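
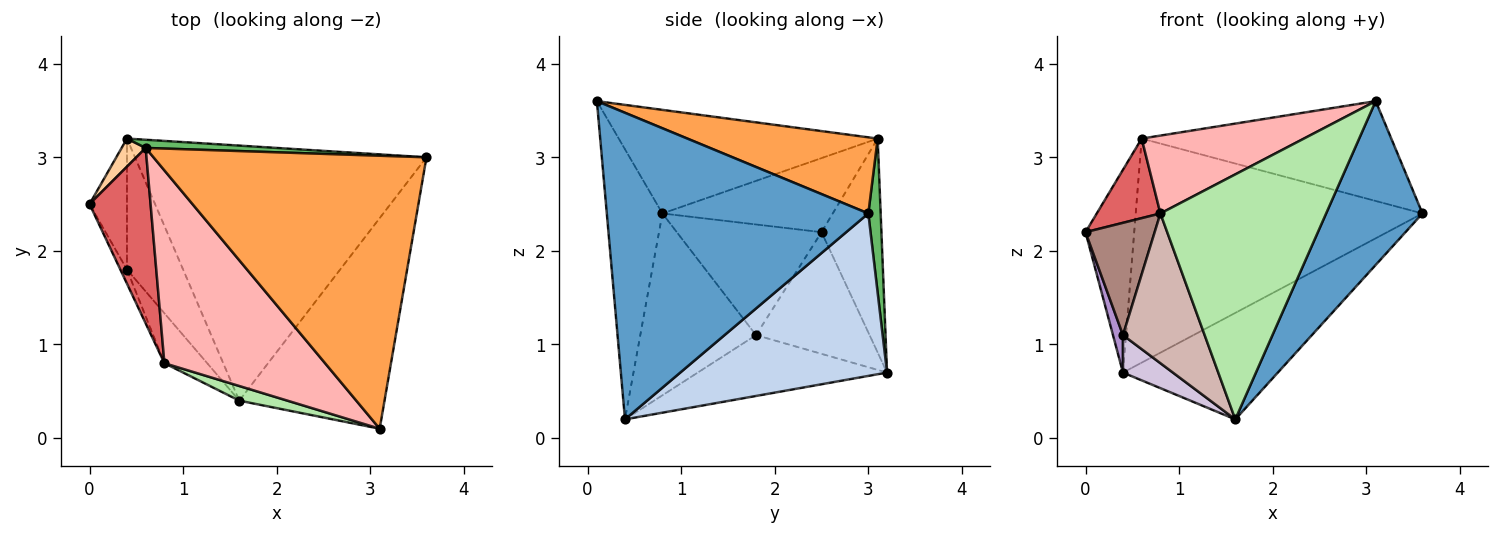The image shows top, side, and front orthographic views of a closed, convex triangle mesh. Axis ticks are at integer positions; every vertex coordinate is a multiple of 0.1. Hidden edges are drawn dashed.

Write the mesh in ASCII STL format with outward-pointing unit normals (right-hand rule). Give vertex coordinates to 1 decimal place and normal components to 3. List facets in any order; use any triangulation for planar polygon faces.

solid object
 facet normal 0.857 -0.316 -0.406
  outer loop
   vertex 1.6 0.4 0.2
   vertex 3.6 3.0 2.4
   vertex 3.1 0.1 3.6
  endloop
 endfacet
 facet normal 0.457 0.343 -0.821
  outer loop
   vertex 0.4 3.2 0.7
   vertex 3.6 3.0 2.4
   vertex 1.6 0.4 0.2
  endloop
 endfacet
 facet normal 0.253 0.332 0.909
  outer loop
   vertex 0.6 3.1 3.2
   vertex 3.1 0.1 3.6
   vertex 3.6 3.0 2.4
  endloop
 endfacet
 facet normal -0.773 0.628 0.087
  outer loop
   vertex 0.6 3.1 3.2
   vertex 0.4 3.2 0.7
   vertex 0.0 2.5 2.2
  endloop
 endfacet
 facet normal 0.043 0.998 0.036
  outer loop
   vertex 0.6 3.1 3.2
   vertex 3.6 3.0 2.4
   vertex 0.4 3.2 0.7
  endloop
 endfacet
 facet normal -0.318 -0.947 0.057
  outer loop
   vertex 0.8 0.8 2.4
   vertex 1.6 0.4 0.2
   vertex 3.1 0.1 3.6
  endloop
 endfacet
 facet normal -0.741 -0.277 0.611
  outer loop
   vertex 0.8 0.8 2.4
   vertex 0.6 3.1 3.2
   vertex 0.0 2.5 2.2
  endloop
 endfacet
 facet normal -0.513 -0.321 0.796
  outer loop
   vertex 0.8 0.8 2.4
   vertex 3.1 0.1 3.6
   vertex 0.6 3.1 3.2
  endloop
 endfacet
 facet normal -0.952 -0.084 -0.293
  outer loop
   vertex 0.4 1.8 1.1
   vertex 0.0 2.5 2.2
   vertex 0.4 3.2 0.7
  endloop
 endfacet
 facet normal -0.721 -0.190 -0.666
  outer loop
   vertex 0.4 1.8 1.1
   vertex 0.4 3.2 0.7
   vertex 1.6 0.4 0.2
  endloop
 endfacet
 facet normal -0.901 -0.430 -0.054
  outer loop
   vertex 0.4 1.8 1.1
   vertex 0.8 0.8 2.4
   vertex 0.0 2.5 2.2
  endloop
 endfacet
 facet normal -0.802 -0.566 -0.189
  outer loop
   vertex 0.4 1.8 1.1
   vertex 1.6 0.4 0.2
   vertex 0.8 0.8 2.4
  endloop
 endfacet
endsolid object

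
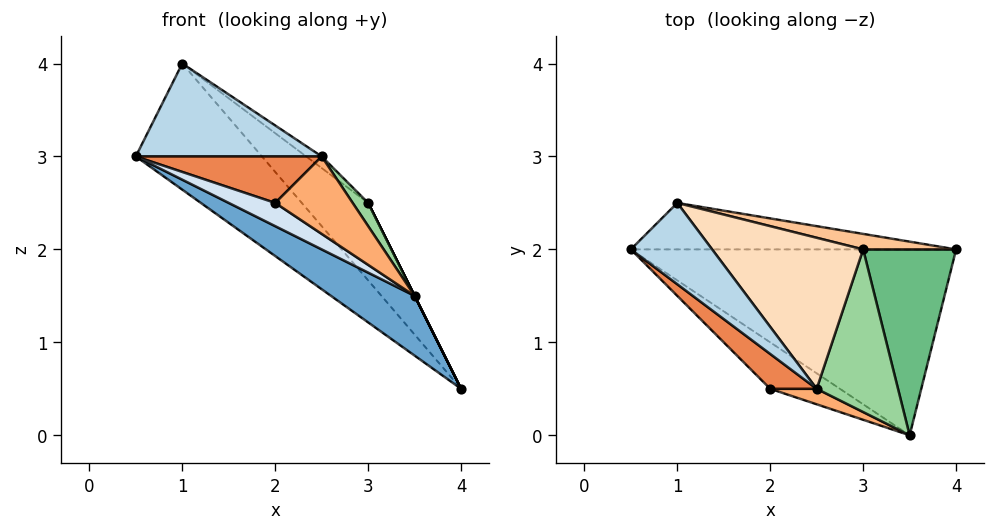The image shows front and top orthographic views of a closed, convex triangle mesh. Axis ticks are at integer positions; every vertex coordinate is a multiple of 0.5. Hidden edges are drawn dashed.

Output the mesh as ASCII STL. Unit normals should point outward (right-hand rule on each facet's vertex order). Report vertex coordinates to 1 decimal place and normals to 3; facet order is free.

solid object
 facet normal -0.562 -0.253 -0.787
  outer loop
   vertex 3.5 0.0 1.5
   vertex 0.5 2.0 3.0
   vertex 4.0 2.0 0.5
  endloop
 endfacet
 facet normal -0.240 0.911 -0.336
  outer loop
   vertex 1.0 2.5 4.0
   vertex 4.0 2.0 0.5
   vertex 0.5 2.0 3.0
  endloop
 endfacet
 facet normal -0.492 -0.655 0.573
  outer loop
   vertex 2.5 0.5 3.0
   vertex 1.0 2.5 4.0
   vertex 0.5 2.0 3.0
  endloop
 endfacet
 facet normal -0.598 -0.359 -0.717
  outer loop
   vertex 2.0 0.5 2.5
   vertex 0.5 2.0 3.0
   vertex 3.5 0.0 1.5
  endloop
 endfacet
 facet normal -0.514 -0.686 0.514
  outer loop
   vertex 2.0 0.5 2.5
   vertex 2.5 0.5 3.0
   vertex 0.5 2.0 3.0
  endloop
 endfacet
 facet normal -0.192 -0.962 0.192
  outer loop
   vertex 2.0 0.5 2.5
   vertex 3.5 0.0 1.5
   vertex 2.5 0.5 3.0
  endloop
 endfacet
 facet normal 0.365 0.913 0.183
  outer loop
   vertex 3.0 2.0 2.5
   vertex 4.0 2.0 0.5
   vertex 1.0 2.5 4.0
  endloop
 endfacet
 facet normal 0.609 0.061 0.791
  outer loop
   vertex 3.0 2.0 2.5
   vertex 1.0 2.5 4.0
   vertex 2.5 0.5 3.0
  endloop
 endfacet
 facet normal 0.894 0.000 0.447
  outer loop
   vertex 3.0 2.0 2.5
   vertex 3.5 0.0 1.5
   vertex 4.0 2.0 0.5
  endloop
 endfacet
 facet normal 0.816 -0.082 0.572
  outer loop
   vertex 3.0 2.0 2.5
   vertex 2.5 0.5 3.0
   vertex 3.5 0.0 1.5
  endloop
 endfacet
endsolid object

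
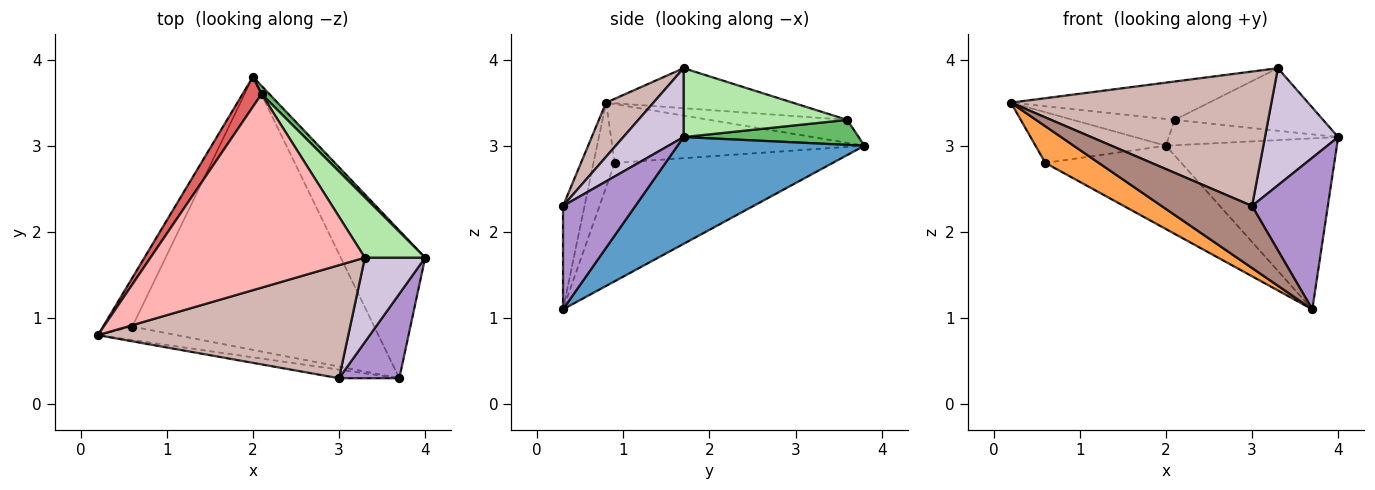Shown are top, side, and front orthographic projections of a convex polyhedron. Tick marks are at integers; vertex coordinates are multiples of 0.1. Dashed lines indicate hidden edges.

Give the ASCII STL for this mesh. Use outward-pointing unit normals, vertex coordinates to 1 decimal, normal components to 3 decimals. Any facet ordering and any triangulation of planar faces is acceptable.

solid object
 facet normal 0.637 0.583 -0.504
  outer loop
   vertex 3.7 0.3 1.1
   vertex 2.0 3.8 3.0
   vertex 4.0 1.7 3.1
  endloop
 endfacet
 facet normal -0.812 0.420 -0.404
  outer loop
   vertex 0.6 0.9 2.8
   vertex 0.2 0.8 3.5
   vertex 2.0 3.8 3.0
  endloop
 endfacet
 facet normal -0.348 -0.879 -0.325
  outer loop
   vertex 0.6 0.9 2.8
   vertex 3.7 0.3 1.1
   vertex 0.2 0.8 3.5
  endloop
 endfacet
 facet normal -0.424 0.264 -0.866
  outer loop
   vertex 0.6 0.9 2.8
   vertex 2.0 3.8 3.0
   vertex 3.7 0.3 1.1
  endloop
 endfacet
 facet normal 0.701 0.678 0.218
  outer loop
   vertex 2.1 3.6 3.3
   vertex 4.0 1.7 3.1
   vertex 2.0 3.8 3.0
  endloop
 endfacet
 facet normal 0.621 0.564 0.544
  outer loop
   vertex 2.1 3.6 3.3
   vertex 3.3 1.7 3.9
   vertex 4.0 1.7 3.1
  endloop
 endfacet
 facet normal -0.670 0.494 0.553
  outer loop
   vertex 2.1 3.6 3.3
   vertex 2.0 3.8 3.0
   vertex 0.2 0.8 3.5
  endloop
 endfacet
 facet normal -0.180 0.191 0.965
  outer loop
   vertex 2.1 3.6 3.3
   vertex 0.2 0.8 3.5
   vertex 3.3 1.7 3.9
  endloop
 endfacet
 facet normal 0.640 -0.671 0.374
  outer loop
   vertex 3.0 0.3 2.3
   vertex 3.7 0.3 1.1
   vertex 4.0 1.7 3.1
  endloop
 endfacet
 facet normal 0.556 -0.675 0.486
  outer loop
   vertex 3.0 0.3 2.3
   vertex 4.0 1.7 3.1
   vertex 3.3 1.7 3.9
  endloop
 endfacet
 facet normal -0.230 -0.964 -0.134
  outer loop
   vertex 3.0 0.3 2.3
   vertex 0.2 0.8 3.5
   vertex 3.7 0.3 1.1
  endloop
 endfacet
 facet normal 0.138 -0.758 0.637
  outer loop
   vertex 3.0 0.3 2.3
   vertex 3.3 1.7 3.9
   vertex 0.2 0.8 3.5
  endloop
 endfacet
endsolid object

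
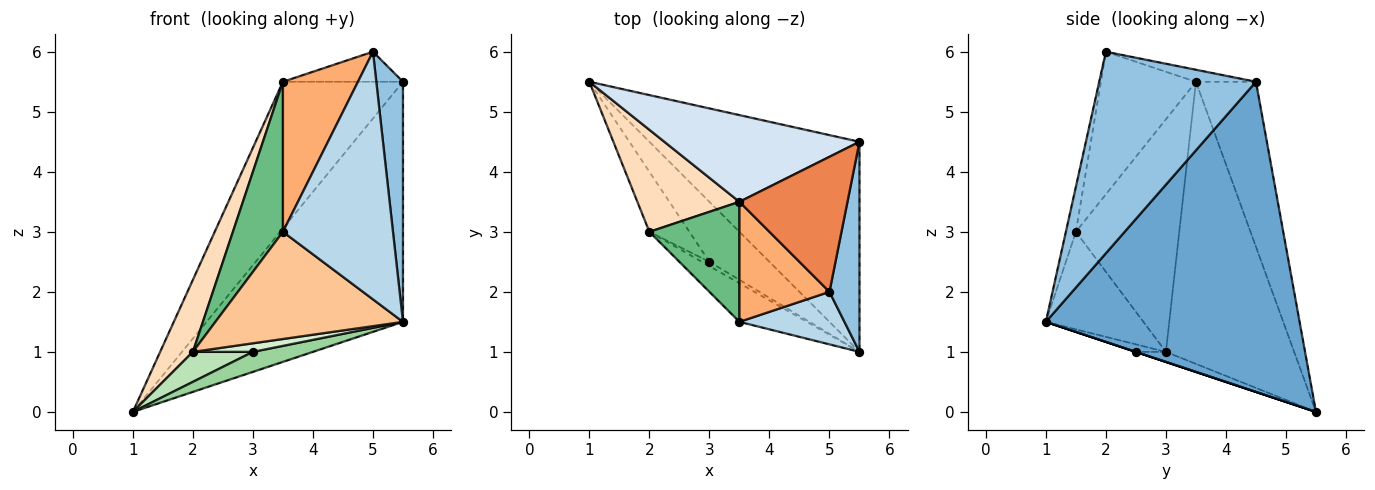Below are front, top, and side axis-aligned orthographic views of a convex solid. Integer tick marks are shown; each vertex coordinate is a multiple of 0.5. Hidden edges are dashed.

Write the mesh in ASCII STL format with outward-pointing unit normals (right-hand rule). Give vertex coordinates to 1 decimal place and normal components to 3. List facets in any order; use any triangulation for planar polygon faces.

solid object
 facet normal 0.697 0.540 -0.472
  outer loop
   vertex 5.5 1.0 1.5
   vertex 1.0 5.5 0.0
   vertex 5.5 4.5 5.5
  endloop
 endfacet
 facet normal 0.975 -0.166 0.145
  outer loop
   vertex 5.0 2.0 6.0
   vertex 5.5 1.0 1.5
   vertex 5.5 4.5 5.5
  endloop
 endfacet
 facet normal -0.089 -0.974 0.207
  outer loop
   vertex 3.5 1.5 3.0
   vertex 5.5 1.0 1.5
   vertex 5.0 2.0 6.0
  endloop
 endfacet
 facet normal -0.395 0.791 0.467
  outer loop
   vertex 3.5 3.5 5.5
   vertex 5.5 4.5 5.5
   vertex 1.0 5.5 0.0
  endloop
 endfacet
 facet normal -0.108 0.216 0.970
  outer loop
   vertex 3.5 3.5 5.5
   vertex 5.0 2.0 6.0
   vertex 5.5 4.5 5.5
  endloop
 endfacet
 facet normal -0.703 -0.555 0.444
  outer loop
   vertex 3.5 3.5 5.5
   vertex 3.5 1.5 3.0
   vertex 5.0 2.0 6.0
  endloop
 endfacet
 facet normal -0.439 -0.845 -0.304
  outer loop
   vertex 2.0 3.0 1.0
   vertex 5.5 1.0 1.5
   vertex 3.5 1.5 3.0
  endloop
 endfacet
 facet normal -0.914 -0.233 0.331
  outer loop
   vertex 2.0 3.0 1.0
   vertex 3.5 3.5 5.5
   vertex 1.0 5.5 0.0
  endloop
 endfacet
 facet normal -0.850 -0.411 0.329
  outer loop
   vertex 2.0 3.0 1.0
   vertex 3.5 1.5 3.0
   vertex 3.5 3.5 5.5
  endloop
 endfacet
 facet normal 0.000 -0.316 -0.949
  outer loop
   vertex 3.0 2.5 1.0
   vertex 1.0 5.5 0.0
   vertex 5.5 1.0 1.5
  endloop
 endfacet
 facet normal -0.218 -0.436 -0.873
  outer loop
   vertex 3.0 2.5 1.0
   vertex 2.0 3.0 1.0
   vertex 1.0 5.5 0.0
  endloop
 endfacet
 facet normal -0.408 -0.816 -0.408
  outer loop
   vertex 3.0 2.5 1.0
   vertex 5.5 1.0 1.5
   vertex 2.0 3.0 1.0
  endloop
 endfacet
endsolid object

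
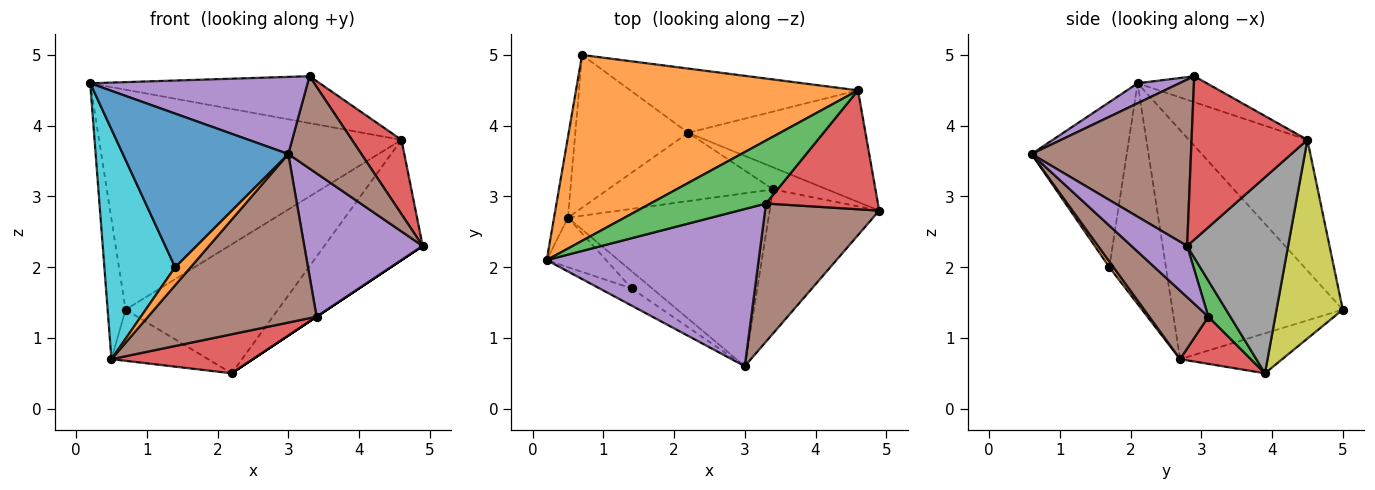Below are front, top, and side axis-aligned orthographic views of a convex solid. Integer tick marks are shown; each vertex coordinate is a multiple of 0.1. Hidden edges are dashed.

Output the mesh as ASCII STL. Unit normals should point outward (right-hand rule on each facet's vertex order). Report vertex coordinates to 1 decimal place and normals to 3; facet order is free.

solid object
 facet normal -0.993 0.105 -0.060
  outer loop
   vertex 0.5 2.7 0.7
   vertex 0.2 2.1 4.6
   vertex 0.7 5.0 1.4
  endloop
 endfacet
 facet normal -0.287 0.732 0.618
  outer loop
   vertex 4.6 4.5 3.8
   vertex 0.7 5.0 1.4
   vertex 0.2 2.1 4.6
  endloop
 endfacet
 facet normal -0.177 0.588 0.789
  outer loop
   vertex 4.6 4.5 3.8
   vertex 0.2 2.1 4.6
   vertex 3.3 2.9 4.7
  endloop
 endfacet
 facet normal 0.778 -0.333 0.533
  outer loop
   vertex 4.6 4.5 3.8
   vertex 3.3 2.9 4.7
   vertex 4.9 2.8 2.3
  endloop
 endfacet
 facet normal 0.084 -0.439 0.895
  outer loop
   vertex 3.0 0.6 3.6
   vertex 3.3 2.9 4.7
   vertex 0.2 2.1 4.6
  endloop
 endfacet
 facet normal 0.771 -0.354 0.529
  outer loop
   vertex 3.0 0.6 3.6
   vertex 4.9 2.8 2.3
   vertex 3.3 2.9 4.7
  endloop
 endfacet
 facet normal -0.318 0.301 -0.899
  outer loop
   vertex 2.2 3.9 0.5
   vertex 0.5 2.7 0.7
   vertex 0.7 5.0 1.4
  endloop
 endfacet
 facet normal 0.601 0.586 -0.544
  outer loop
   vertex 2.2 3.9 0.5
   vertex 4.6 4.5 3.8
   vertex 4.9 2.8 2.3
  endloop
 endfacet
 facet normal 0.363 0.834 -0.415
  outer loop
   vertex 2.2 3.9 0.5
   vertex 0.7 5.0 1.4
   vertex 4.6 4.5 3.8
  endloop
 endfacet
 facet normal -0.616 -0.770 -0.166
  outer loop
   vertex 1.4 1.7 2.0
   vertex 0.2 2.1 4.6
   vertex 0.5 2.7 0.7
  endloop
 endfacet
 facet normal -0.497 -0.863 -0.096
  outer loop
   vertex 1.4 1.7 2.0
   vertex 3.0 0.6 3.6
   vertex 0.2 2.1 4.6
  endloop
 endfacet
 facet normal 0.189 -0.711 -0.678
  outer loop
   vertex 1.4 1.7 2.0
   vertex 0.5 2.7 0.7
   vertex 3.0 0.6 3.6
  endloop
 endfacet
 facet normal 0.555 0.000 -0.832
  outer loop
   vertex 3.4 3.1 1.3
   vertex 2.2 3.9 0.5
   vertex 4.9 2.8 2.3
  endloop
 endfacet
 facet normal 0.241 -0.482 -0.843
  outer loop
   vertex 3.4 3.1 1.3
   vertex 0.5 2.7 0.7
   vertex 2.2 3.9 0.5
  endloop
 endfacet
 facet normal 0.315 -0.669 -0.673
  outer loop
   vertex 3.4 3.1 1.3
   vertex 4.9 2.8 2.3
   vertex 3.0 0.6 3.6
  endloop
 endfacet
 facet normal 0.237 -0.678 -0.696
  outer loop
   vertex 3.4 3.1 1.3
   vertex 3.0 0.6 3.6
   vertex 0.5 2.7 0.7
  endloop
 endfacet
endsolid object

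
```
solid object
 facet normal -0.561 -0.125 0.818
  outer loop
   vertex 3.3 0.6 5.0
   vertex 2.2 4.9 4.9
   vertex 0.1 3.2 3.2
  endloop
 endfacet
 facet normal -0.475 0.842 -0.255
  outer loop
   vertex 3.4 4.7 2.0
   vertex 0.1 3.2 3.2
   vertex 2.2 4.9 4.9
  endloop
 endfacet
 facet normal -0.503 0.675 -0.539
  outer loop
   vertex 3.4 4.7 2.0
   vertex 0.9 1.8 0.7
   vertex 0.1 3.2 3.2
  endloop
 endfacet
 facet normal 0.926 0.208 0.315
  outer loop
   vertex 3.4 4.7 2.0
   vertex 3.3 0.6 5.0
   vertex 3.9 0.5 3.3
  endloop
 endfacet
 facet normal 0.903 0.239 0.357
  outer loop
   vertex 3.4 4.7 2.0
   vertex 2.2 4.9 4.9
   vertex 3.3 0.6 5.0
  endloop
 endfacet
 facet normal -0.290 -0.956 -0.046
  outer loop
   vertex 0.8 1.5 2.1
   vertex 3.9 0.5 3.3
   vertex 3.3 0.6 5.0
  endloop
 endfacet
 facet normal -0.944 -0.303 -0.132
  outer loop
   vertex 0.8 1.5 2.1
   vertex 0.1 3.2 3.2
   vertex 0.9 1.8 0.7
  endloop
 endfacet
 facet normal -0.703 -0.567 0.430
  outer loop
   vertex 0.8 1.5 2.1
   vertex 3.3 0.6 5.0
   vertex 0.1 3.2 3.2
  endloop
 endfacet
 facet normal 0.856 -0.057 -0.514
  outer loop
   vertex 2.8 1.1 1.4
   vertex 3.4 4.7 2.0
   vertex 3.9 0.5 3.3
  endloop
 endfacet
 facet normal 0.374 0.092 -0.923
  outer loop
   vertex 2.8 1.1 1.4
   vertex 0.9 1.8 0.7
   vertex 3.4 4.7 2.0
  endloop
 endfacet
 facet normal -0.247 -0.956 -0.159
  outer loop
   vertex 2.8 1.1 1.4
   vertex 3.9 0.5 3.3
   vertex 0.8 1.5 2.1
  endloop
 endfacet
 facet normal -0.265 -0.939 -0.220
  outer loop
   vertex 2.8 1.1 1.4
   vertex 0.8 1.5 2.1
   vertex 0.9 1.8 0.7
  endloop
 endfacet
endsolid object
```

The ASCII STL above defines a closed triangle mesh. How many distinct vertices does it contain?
8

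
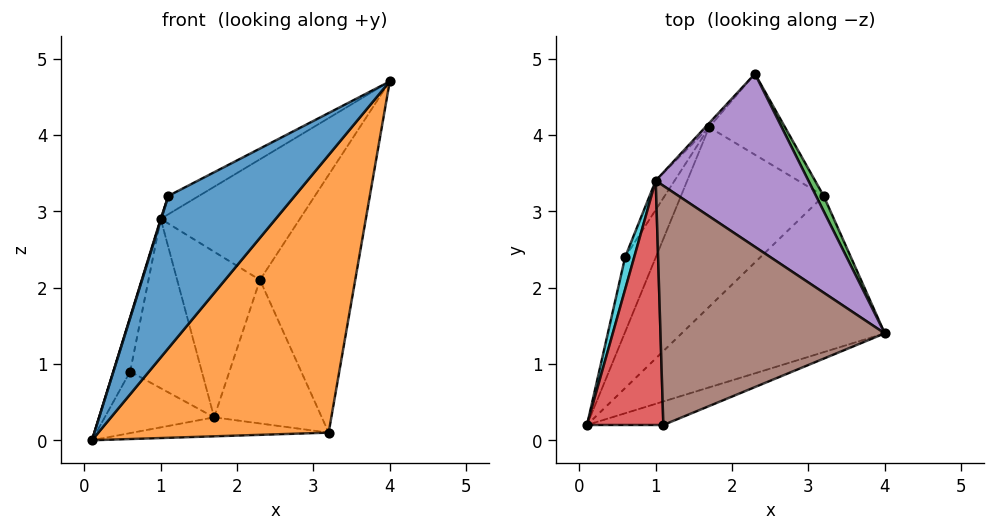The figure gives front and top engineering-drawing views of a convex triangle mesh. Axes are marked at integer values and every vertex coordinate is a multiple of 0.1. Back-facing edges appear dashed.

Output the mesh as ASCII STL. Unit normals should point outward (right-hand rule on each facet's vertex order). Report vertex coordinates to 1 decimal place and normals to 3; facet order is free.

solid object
 facet normal 0.438 -0.888 -0.137
  outer loop
   vertex 1.1 0.2 3.2
   vertex 0.1 0.2 0.0
   vertex 4.0 1.4 4.7
  endloop
 endfacet
 facet normal 0.652 -0.661 -0.372
  outer loop
   vertex 3.2 3.2 0.1
   vertex 4.0 1.4 4.7
   vertex 0.1 0.2 0.0
  endloop
 endfacet
 facet normal 0.886 0.464 0.027
  outer loop
   vertex 3.2 3.2 0.1
   vertex 2.3 4.8 2.1
   vertex 4.0 1.4 4.7
  endloop
 endfacet
 facet normal -0.954 -0.002 0.298
  outer loop
   vertex 1.0 3.4 2.9
   vertex 0.1 0.2 0.0
   vertex 1.1 0.2 3.2
  endloop
 endfacet
 facet normal -0.110 0.568 0.815
  outer loop
   vertex 1.0 3.4 2.9
   vertex 4.0 1.4 4.7
   vertex 2.3 4.8 2.1
  endloop
 endfacet
 facet normal -0.480 0.067 0.875
  outer loop
   vertex 1.0 3.4 2.9
   vertex 1.1 0.2 3.2
   vertex 4.0 1.4 4.7
  endloop
 endfacet
 facet normal -0.069 0.105 -0.992
  outer loop
   vertex 1.7 4.1 0.3
   vertex 3.2 3.2 0.1
   vertex 0.1 0.2 0.0
  endloop
 endfacet
 facet normal 0.416 0.792 -0.447
  outer loop
   vertex 1.7 4.1 0.3
   vertex 2.3 4.8 2.1
   vertex 3.2 3.2 0.1
  endloop
 endfacet
 facet normal -0.737 0.675 -0.017
  outer loop
   vertex 1.7 4.1 0.3
   vertex 1.0 3.4 2.9
   vertex 2.3 4.8 2.1
  endloop
 endfacet
 facet normal -0.978 0.179 0.106
  outer loop
   vertex 0.6 2.4 0.9
   vertex 0.1 0.2 0.0
   vertex 1.0 3.4 2.9
  endloop
 endfacet
 facet normal -0.814 0.369 -0.449
  outer loop
   vertex 0.6 2.4 0.9
   vertex 1.7 4.1 0.3
   vertex 0.1 0.2 0.0
  endloop
 endfacet
 facet normal -0.850 0.519 -0.089
  outer loop
   vertex 0.6 2.4 0.9
   vertex 1.0 3.4 2.9
   vertex 1.7 4.1 0.3
  endloop
 endfacet
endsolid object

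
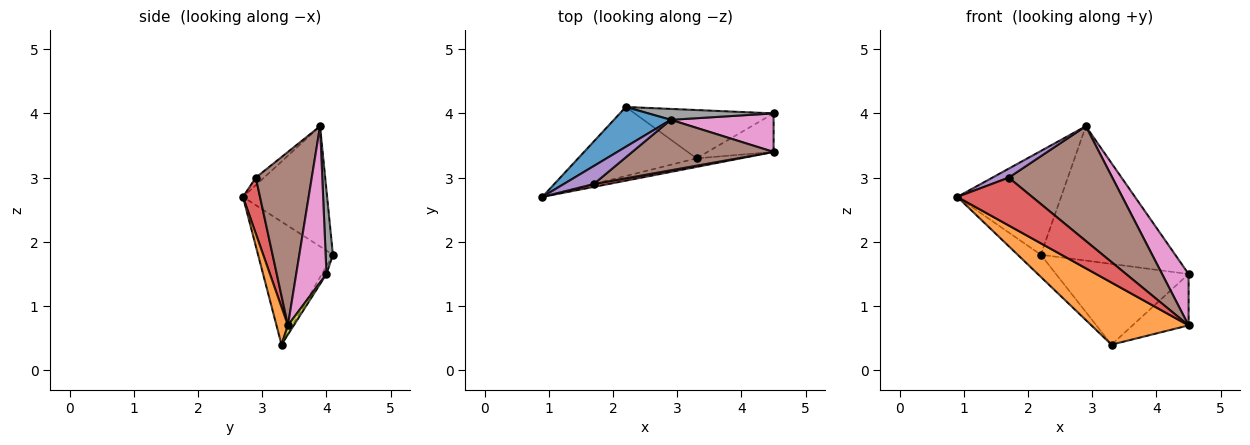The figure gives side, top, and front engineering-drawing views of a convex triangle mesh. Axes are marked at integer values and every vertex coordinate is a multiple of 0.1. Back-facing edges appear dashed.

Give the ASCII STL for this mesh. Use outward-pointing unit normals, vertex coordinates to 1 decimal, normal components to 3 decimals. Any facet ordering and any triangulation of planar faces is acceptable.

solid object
 facet normal -0.604 0.744 0.286
  outer loop
   vertex 2.9 3.9 3.8
   vertex 2.2 4.1 1.8
   vertex 0.9 2.7 2.7
  endloop
 endfacet
 facet normal 0.116 -0.984 -0.136
  outer loop
   vertex 3.3 3.3 0.4
   vertex 4.5 3.4 0.7
   vertex 0.9 2.7 2.7
  endloop
 endfacet
 facet normal -0.703 0.218 -0.677
  outer loop
   vertex 3.3 3.3 0.4
   vertex 0.9 2.7 2.7
   vertex 2.2 4.1 1.8
  endloop
 endfacet
 facet normal 0.222 -0.973 0.058
  outer loop
   vertex 1.7 2.9 3.0
   vertex 0.9 2.7 2.7
   vertex 4.5 3.4 0.7
  endloop
 endfacet
 facet normal -0.218 -0.436 0.873
  outer loop
   vertex 1.7 2.9 3.0
   vertex 2.9 3.9 3.8
   vertex 0.9 2.7 2.7
  endloop
 endfacet
 facet normal 0.443 -0.821 0.361
  outer loop
   vertex 1.7 2.9 3.0
   vertex 4.5 3.4 0.7
   vertex 2.9 3.9 3.8
  endloop
 endfacet
 facet normal 0.674 -0.591 0.443
  outer loop
   vertex 4.5 4.0 1.5
   vertex 2.9 3.9 3.8
   vertex 4.5 3.4 0.7
  endloop
 endfacet
 facet normal 0.054 0.995 0.081
  outer loop
   vertex 4.5 4.0 1.5
   vertex 2.2 4.1 1.8
   vertex 2.9 3.9 3.8
  endloop
 endfacet
 facet normal 0.083 0.797 -0.598
  outer loop
   vertex 4.5 4.0 1.5
   vertex 4.5 3.4 0.7
   vertex 3.3 3.3 0.4
  endloop
 endfacet
 facet normal -0.030 0.858 -0.513
  outer loop
   vertex 4.5 4.0 1.5
   vertex 3.3 3.3 0.4
   vertex 2.2 4.1 1.8
  endloop
 endfacet
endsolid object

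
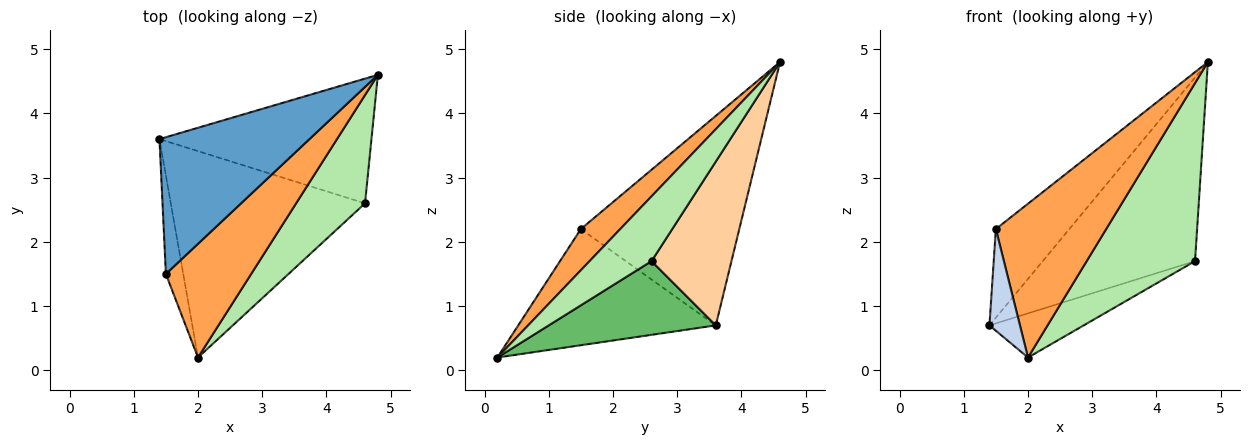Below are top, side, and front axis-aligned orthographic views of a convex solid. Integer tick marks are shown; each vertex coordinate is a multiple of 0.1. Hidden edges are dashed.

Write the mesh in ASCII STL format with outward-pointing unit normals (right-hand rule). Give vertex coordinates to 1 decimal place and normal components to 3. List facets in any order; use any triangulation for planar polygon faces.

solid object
 facet normal -0.761 0.353 0.545
  outer loop
   vertex 1.5 1.5 2.2
   vertex 4.8 4.6 4.8
   vertex 1.4 3.6 0.7
  endloop
 endfacet
 facet normal -0.978 -0.151 -0.146
  outer loop
   vertex 1.5 1.5 2.2
   vertex 1.4 3.6 0.7
   vertex 2.0 0.2 0.2
  endloop
 endfacet
 facet normal 0.276 -0.773 0.571
  outer loop
   vertex 1.5 1.5 2.2
   vertex 2.0 0.2 0.2
   vertex 4.8 4.6 4.8
  endloop
 endfacet
 facet normal 0.398 0.759 -0.515
  outer loop
   vertex 4.6 2.6 1.7
   vertex 1.4 3.6 0.7
   vertex 4.8 4.6 4.8
  endloop
 endfacet
 facet normal 0.348 0.196 -0.917
  outer loop
   vertex 4.6 2.6 1.7
   vertex 2.0 0.2 0.2
   vertex 1.4 3.6 0.7
  endloop
 endfacet
 facet normal 0.439 -0.768 0.467
  outer loop
   vertex 4.6 2.6 1.7
   vertex 4.8 4.6 4.8
   vertex 2.0 0.2 0.2
  endloop
 endfacet
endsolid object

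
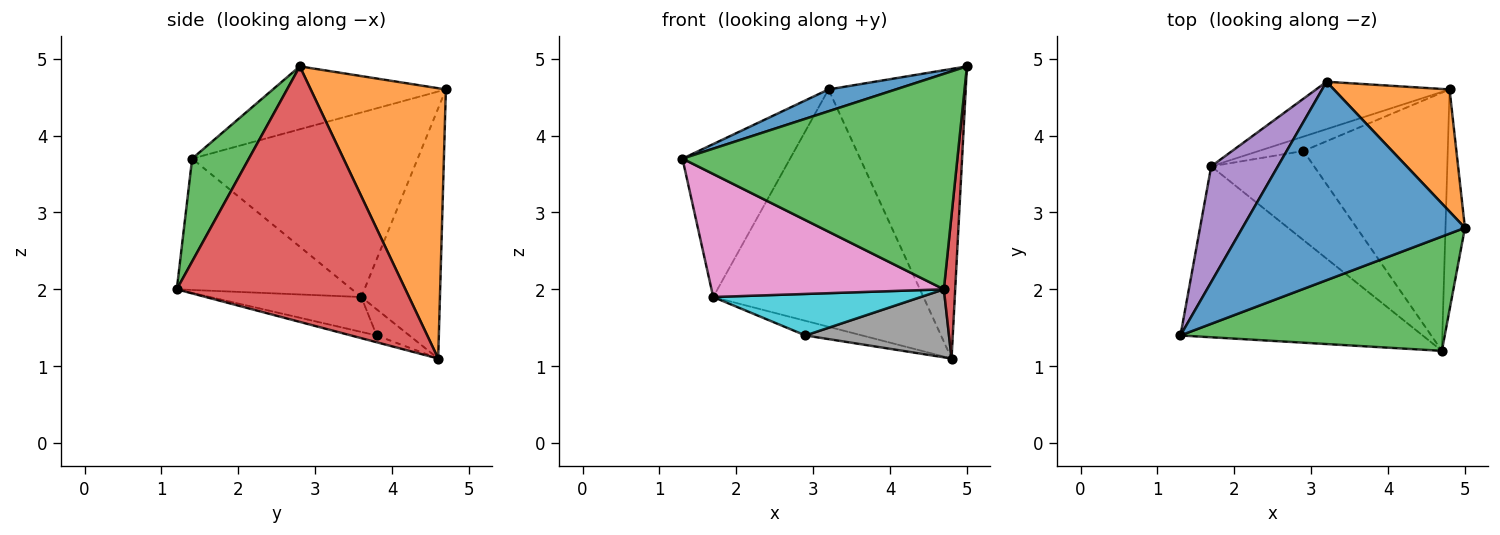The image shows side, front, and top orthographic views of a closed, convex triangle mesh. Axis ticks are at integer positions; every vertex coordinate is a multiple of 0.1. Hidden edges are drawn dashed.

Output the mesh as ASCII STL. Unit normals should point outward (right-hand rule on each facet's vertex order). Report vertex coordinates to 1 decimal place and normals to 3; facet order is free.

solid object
 facet normal -0.271 -0.105 0.957
  outer loop
   vertex 3.2 4.7 4.6
   vertex 1.3 1.4 3.7
   vertex 5.0 2.8 4.9
  endloop
 endfacet
 facet normal 0.672 0.682 0.288
  outer loop
   vertex 4.8 4.6 1.1
   vertex 3.2 4.7 4.6
   vertex 5.0 2.8 4.9
  endloop
 endfacet
 facet normal 0.179 -0.869 0.461
  outer loop
   vertex 4.7 1.2 2.0
   vertex 5.0 2.8 4.9
   vertex 1.3 1.4 3.7
  endloop
 endfacet
 facet normal 0.996 -0.049 -0.076
  outer loop
   vertex 4.7 1.2 2.0
   vertex 4.8 4.6 1.1
   vertex 5.0 2.8 4.9
  endloop
 endfacet
 facet normal -0.858 0.410 0.310
  outer loop
   vertex 1.7 3.6 1.9
   vertex 1.3 1.4 3.7
   vertex 3.2 4.7 4.6
  endloop
 endfacet
 facet normal -0.344 0.921 -0.184
  outer loop
   vertex 1.7 3.6 1.9
   vertex 3.2 4.7 4.6
   vertex 4.8 4.6 1.1
  endloop
 endfacet
 facet normal -0.403 -0.535 -0.743
  outer loop
   vertex 1.7 3.6 1.9
   vertex 4.7 1.2 2.0
   vertex 1.3 1.4 3.7
  endloop
 endfacet
 facet normal -0.045 -0.254 -0.966
  outer loop
   vertex 2.9 3.8 1.4
   vertex 4.8 4.6 1.1
   vertex 4.7 1.2 2.0
  endloop
 endfacet
 facet normal -0.380 0.660 -0.648
  outer loop
   vertex 2.9 3.8 1.4
   vertex 1.7 3.6 1.9
   vertex 4.8 4.6 1.1
  endloop
 endfacet
 facet normal -0.294 -0.403 -0.867
  outer loop
   vertex 2.9 3.8 1.4
   vertex 4.7 1.2 2.0
   vertex 1.7 3.6 1.9
  endloop
 endfacet
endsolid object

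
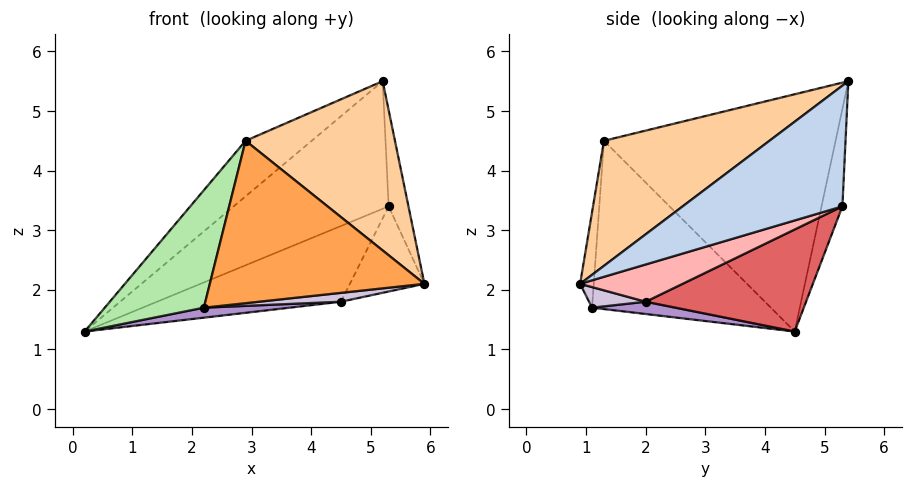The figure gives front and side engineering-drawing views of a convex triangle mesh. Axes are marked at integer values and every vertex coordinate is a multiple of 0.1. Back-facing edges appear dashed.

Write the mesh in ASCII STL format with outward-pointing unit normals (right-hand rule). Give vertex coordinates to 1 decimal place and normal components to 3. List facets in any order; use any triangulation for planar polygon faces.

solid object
 facet normal -0.133 0.990 -0.053
  outer loop
   vertex 5.3 5.3 3.4
   vertex 0.2 4.5 1.3
   vertex 5.2 5.4 5.5
  endloop
 endfacet
 facet normal 0.992 0.123 0.041
  outer loop
   vertex 5.3 5.3 3.4
   vertex 5.2 5.4 5.5
   vertex 5.9 0.9 2.1
  endloop
 endfacet
 facet normal -0.063 -0.994 0.087
  outer loop
   vertex 2.9 1.3 4.5
   vertex 2.2 1.1 1.7
   vertex 5.9 0.9 2.1
  endloop
 endfacet
 facet normal 0.515 -0.464 0.721
  outer loop
   vertex 2.9 1.3 4.5
   vertex 5.9 0.9 2.1
   vertex 5.2 5.4 5.5
  endloop
 endfacet
 facet normal -0.651 0.186 0.736
  outer loop
   vertex 2.9 1.3 4.5
   vertex 5.2 5.4 5.5
   vertex 0.2 4.5 1.3
  endloop
 endfacet
 facet normal -0.848 -0.470 0.246
  outer loop
   vertex 2.9 1.3 4.5
   vertex 0.2 4.5 1.3
   vertex 2.2 1.1 1.7
  endloop
 endfacet
 facet normal 0.308 0.353 -0.883
  outer loop
   vertex 4.5 2.0 1.8
   vertex 0.2 4.5 1.3
   vertex 5.3 5.3 3.4
  endloop
 endfacet
 facet normal 0.425 0.309 -0.851
  outer loop
   vertex 4.5 2.0 1.8
   vertex 5.3 5.3 3.4
   vertex 5.9 0.9 2.1
  endloop
 endfacet
 facet normal 0.072 -0.074 -0.995
  outer loop
   vertex 4.5 2.0 1.8
   vertex 2.2 1.1 1.7
   vertex 0.2 4.5 1.3
  endloop
 endfacet
 facet normal 0.099 -0.143 -0.985
  outer loop
   vertex 4.5 2.0 1.8
   vertex 5.9 0.9 2.1
   vertex 2.2 1.1 1.7
  endloop
 endfacet
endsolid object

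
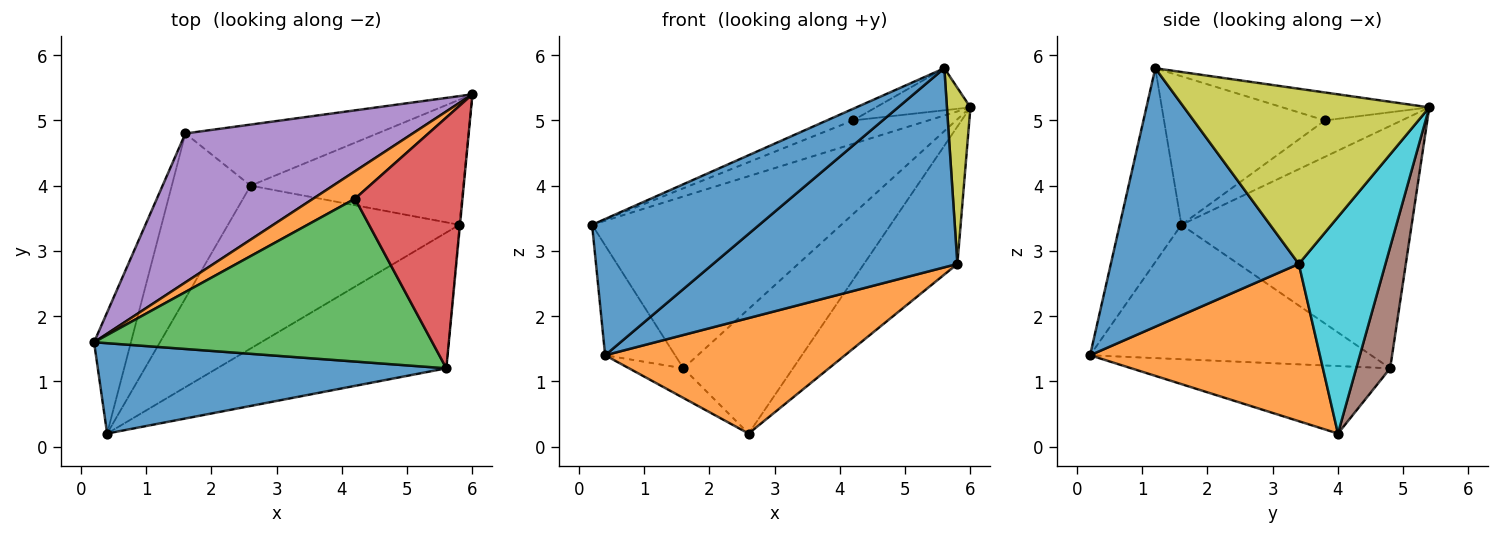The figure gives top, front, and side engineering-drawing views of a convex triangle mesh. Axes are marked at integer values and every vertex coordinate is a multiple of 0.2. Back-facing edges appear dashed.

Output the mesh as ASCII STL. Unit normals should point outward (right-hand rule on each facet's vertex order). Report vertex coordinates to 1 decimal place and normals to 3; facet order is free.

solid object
 facet normal -0.294 -0.797 0.528
  outer loop
   vertex 0.4 0.2 1.4
   vertex 5.6 1.2 5.8
   vertex 0.2 1.6 3.4
  endloop
 endfacet
 facet normal -0.552 0.541 0.635
  outer loop
   vertex 4.2 3.8 5.0
   vertex 6.0 5.4 5.2
   vertex 0.2 1.6 3.4
  endloop
 endfacet
 facet normal -0.401 0.065 0.914
  outer loop
   vertex 4.2 3.8 5.0
   vertex 0.2 1.6 3.4
   vertex 5.6 1.2 5.8
  endloop
 endfacet
 facet normal -0.248 0.160 0.955
  outer loop
   vertex 4.2 3.8 5.0
   vertex 5.6 1.2 5.8
   vertex 6.0 5.4 5.2
  endloop
 endfacet
 facet normal -0.573 0.620 0.537
  outer loop
   vertex 1.6 4.8 1.2
   vertex 0.2 1.6 3.4
   vertex 6.0 5.4 5.2
  endloop
 endfacet
 facet normal 0.268 0.865 -0.424
  outer loop
   vertex 1.6 4.8 1.2
   vertex 6.0 5.4 5.2
   vertex 2.6 4.0 0.2
  endloop
 endfacet
 facet normal -0.938 0.233 -0.257
  outer loop
   vertex 1.6 4.8 1.2
   vertex 0.4 0.2 1.4
   vertex 0.2 1.6 3.4
  endloop
 endfacet
 facet normal -0.644 0.135 -0.753
  outer loop
   vertex 1.6 4.8 1.2
   vertex 2.6 4.0 0.2
   vertex 0.4 0.2 1.4
  endloop
 endfacet
 facet normal 0.995 -0.095 -0.004
  outer loop
   vertex 5.8 3.4 2.8
   vertex 6.0 5.4 5.2
   vertex 5.6 1.2 5.8
  endloop
 endfacet
 facet normal 0.566 0.610 -0.555
  outer loop
   vertex 5.8 3.4 2.8
   vertex 2.6 4.0 0.2
   vertex 6.0 5.4 5.2
  endloop
 endfacet
 facet normal 0.536 -0.697 -0.476
  outer loop
   vertex 5.8 3.4 2.8
   vertex 5.6 1.2 5.8
   vertex 0.4 0.2 1.4
  endloop
 endfacet
 facet normal 0.485 -0.506 -0.713
  outer loop
   vertex 5.8 3.4 2.8
   vertex 0.4 0.2 1.4
   vertex 2.6 4.0 0.2
  endloop
 endfacet
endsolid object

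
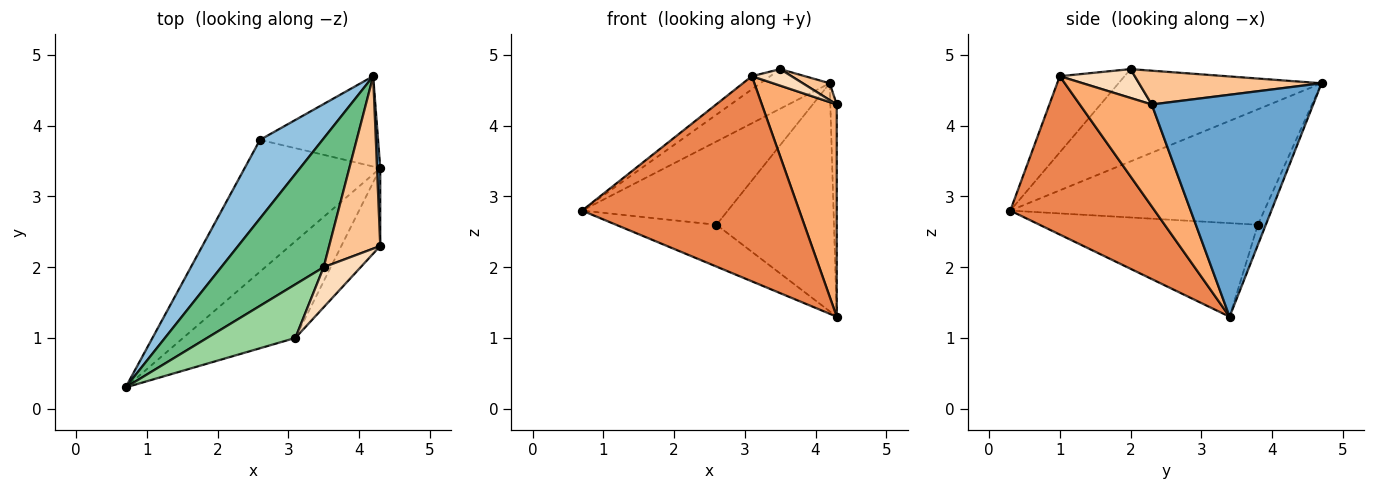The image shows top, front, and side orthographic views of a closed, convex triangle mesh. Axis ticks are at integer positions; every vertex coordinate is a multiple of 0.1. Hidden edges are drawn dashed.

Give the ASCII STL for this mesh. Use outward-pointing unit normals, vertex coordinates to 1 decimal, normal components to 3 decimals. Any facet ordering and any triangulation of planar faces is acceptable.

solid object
 facet normal 0.999 0.040 0.015
  outer loop
   vertex 4.3 3.4 1.3
   vertex 4.2 4.7 4.6
   vertex 4.3 2.3 4.3
  endloop
 endfacet
 facet normal -0.785 0.450 0.425
  outer loop
   vertex 2.6 3.8 2.6
   vertex 0.7 0.3 2.8
   vertex 4.2 4.7 4.6
  endloop
 endfacet
 facet normal -0.549 0.253 -0.796
  outer loop
   vertex 2.6 3.8 2.6
   vertex 4.3 3.4 1.3
   vertex 0.7 0.3 2.8
  endloop
 endfacet
 facet normal -0.063 0.928 -0.367
  outer loop
   vertex 2.6 3.8 2.6
   vertex 4.2 4.7 4.6
   vertex 4.3 3.4 1.3
  endloop
 endfacet
 facet normal 0.515 -0.775 -0.365
  outer loop
   vertex 3.1 1.0 4.7
   vertex 0.7 0.3 2.8
   vertex 4.3 3.4 1.3
  endloop
 endfacet
 facet normal 0.670 -0.697 -0.256
  outer loop
   vertex 3.1 1.0 4.7
   vertex 4.3 3.4 1.3
   vertex 4.3 2.3 4.3
  endloop
 endfacet
 facet normal 0.550 -0.081 0.831
  outer loop
   vertex 3.5 2.0 4.8
   vertex 4.3 2.3 4.3
   vertex 4.2 4.7 4.6
  endloop
 endfacet
 facet normal 0.585 -0.309 0.750
  outer loop
   vertex 3.5 2.0 4.8
   vertex 3.1 1.0 4.7
   vertex 4.3 2.3 4.3
  endloop
 endfacet
 facet normal -0.653 0.223 0.724
  outer loop
   vertex 3.5 2.0 4.8
   vertex 4.2 4.7 4.6
   vertex 0.7 0.3 2.8
  endloop
 endfacet
 facet normal -0.642 0.183 0.744
  outer loop
   vertex 3.5 2.0 4.8
   vertex 0.7 0.3 2.8
   vertex 3.1 1.0 4.7
  endloop
 endfacet
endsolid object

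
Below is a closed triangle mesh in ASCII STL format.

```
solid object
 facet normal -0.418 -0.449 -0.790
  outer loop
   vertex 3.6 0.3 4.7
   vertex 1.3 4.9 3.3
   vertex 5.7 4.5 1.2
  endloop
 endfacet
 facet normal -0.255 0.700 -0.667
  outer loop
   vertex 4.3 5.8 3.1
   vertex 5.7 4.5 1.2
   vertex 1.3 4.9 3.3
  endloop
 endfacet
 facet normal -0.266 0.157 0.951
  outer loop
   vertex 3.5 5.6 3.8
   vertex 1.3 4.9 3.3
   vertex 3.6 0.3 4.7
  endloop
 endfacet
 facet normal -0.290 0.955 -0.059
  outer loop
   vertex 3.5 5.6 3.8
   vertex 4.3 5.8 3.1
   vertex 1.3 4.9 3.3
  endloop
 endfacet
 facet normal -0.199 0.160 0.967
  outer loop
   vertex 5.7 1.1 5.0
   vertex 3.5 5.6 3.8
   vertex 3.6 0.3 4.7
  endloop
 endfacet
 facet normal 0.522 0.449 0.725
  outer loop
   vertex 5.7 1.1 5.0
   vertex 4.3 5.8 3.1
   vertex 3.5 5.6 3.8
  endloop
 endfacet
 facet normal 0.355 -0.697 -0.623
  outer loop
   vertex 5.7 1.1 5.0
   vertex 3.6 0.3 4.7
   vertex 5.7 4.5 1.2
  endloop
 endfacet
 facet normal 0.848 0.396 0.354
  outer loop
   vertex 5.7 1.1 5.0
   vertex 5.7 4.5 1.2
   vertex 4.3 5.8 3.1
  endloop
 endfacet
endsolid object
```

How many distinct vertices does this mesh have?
6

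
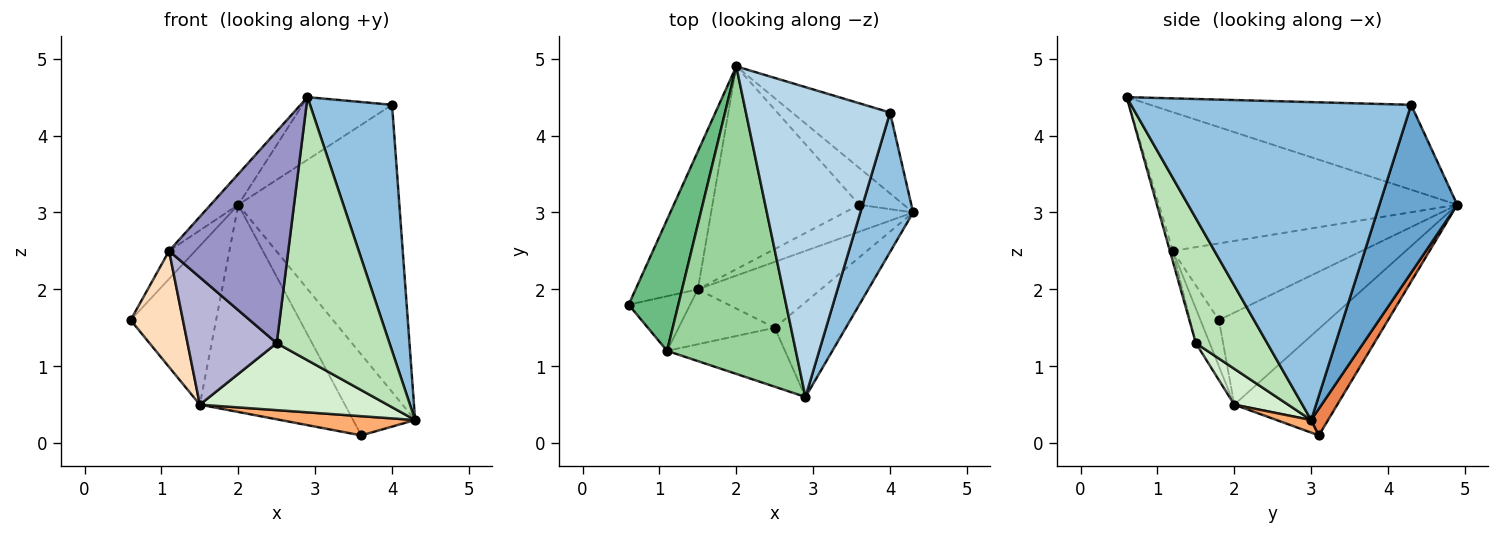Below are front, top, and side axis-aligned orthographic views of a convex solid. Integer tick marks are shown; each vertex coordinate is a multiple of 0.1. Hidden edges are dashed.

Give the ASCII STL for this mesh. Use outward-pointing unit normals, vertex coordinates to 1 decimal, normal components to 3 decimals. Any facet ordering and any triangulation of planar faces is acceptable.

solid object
 facet normal 0.422 0.873 -0.246
  outer loop
   vertex 4.0 4.3 4.4
   vertex 4.3 3.0 0.3
   vertex 2.0 4.9 3.1
  endloop
 endfacet
 facet normal 0.948 -0.278 0.157
  outer loop
   vertex 4.0 4.3 4.4
   vertex 2.9 0.6 4.5
   vertex 4.3 3.0 0.3
  endloop
 endfacet
 facet normal -0.500 0.172 0.849
  outer loop
   vertex 4.0 4.3 4.4
   vertex 2.0 4.9 3.1
   vertex 2.9 0.6 4.5
  endloop
 endfacet
 facet normal -0.696 0.542 -0.471
  outer loop
   vertex 1.5 2.0 0.5
   vertex 0.6 1.8 1.6
   vertex 2.0 4.9 3.1
  endloop
 endfacet
 facet normal 0.241 0.884 -0.402
  outer loop
   vertex 3.6 3.1 0.1
   vertex 2.0 4.9 3.1
   vertex 4.3 3.0 0.3
  endloop
 endfacet
 facet normal 0.148 -0.575 -0.805
  outer loop
   vertex 3.6 3.1 0.1
   vertex 4.3 3.0 0.3
   vertex 1.5 2.0 0.5
  endloop
 endfacet
 facet normal -0.453 0.637 -0.624
  outer loop
   vertex 3.6 3.1 0.1
   vertex 1.5 2.0 0.5
   vertex 2.0 4.9 3.1
  endloop
 endfacet
 facet normal -0.304 -0.862 -0.406
  outer loop
   vertex 1.1 1.2 2.5
   vertex 0.6 1.8 1.6
   vertex 1.5 2.0 0.5
  endloop
 endfacet
 facet normal -0.834 0.115 0.540
  outer loop
   vertex 1.1 1.2 2.5
   vertex 2.0 4.9 3.1
   vertex 0.6 1.8 1.6
  endloop
 endfacet
 facet normal -0.731 0.068 0.679
  outer loop
   vertex 1.1 1.2 2.5
   vertex 2.9 0.6 4.5
   vertex 2.0 4.9 3.1
  endloop
 endfacet
 facet normal 0.512 -0.808 -0.291
  outer loop
   vertex 2.5 1.5 1.3
   vertex 4.3 3.0 0.3
   vertex 2.9 0.6 4.5
  endloop
 endfacet
 facet normal 0.200 -0.698 -0.687
  outer loop
   vertex 2.5 1.5 1.3
   vertex 1.5 2.0 0.5
   vertex 4.3 3.0 0.3
  endloop
 endfacet
 facet normal -0.023 -0.963 -0.268
  outer loop
   vertex 2.5 1.5 1.3
   vertex 2.9 0.6 4.5
   vertex 1.1 1.2 2.5
  endloop
 endfacet
 facet normal -0.141 -0.909 -0.392
  outer loop
   vertex 2.5 1.5 1.3
   vertex 1.1 1.2 2.5
   vertex 1.5 2.0 0.5
  endloop
 endfacet
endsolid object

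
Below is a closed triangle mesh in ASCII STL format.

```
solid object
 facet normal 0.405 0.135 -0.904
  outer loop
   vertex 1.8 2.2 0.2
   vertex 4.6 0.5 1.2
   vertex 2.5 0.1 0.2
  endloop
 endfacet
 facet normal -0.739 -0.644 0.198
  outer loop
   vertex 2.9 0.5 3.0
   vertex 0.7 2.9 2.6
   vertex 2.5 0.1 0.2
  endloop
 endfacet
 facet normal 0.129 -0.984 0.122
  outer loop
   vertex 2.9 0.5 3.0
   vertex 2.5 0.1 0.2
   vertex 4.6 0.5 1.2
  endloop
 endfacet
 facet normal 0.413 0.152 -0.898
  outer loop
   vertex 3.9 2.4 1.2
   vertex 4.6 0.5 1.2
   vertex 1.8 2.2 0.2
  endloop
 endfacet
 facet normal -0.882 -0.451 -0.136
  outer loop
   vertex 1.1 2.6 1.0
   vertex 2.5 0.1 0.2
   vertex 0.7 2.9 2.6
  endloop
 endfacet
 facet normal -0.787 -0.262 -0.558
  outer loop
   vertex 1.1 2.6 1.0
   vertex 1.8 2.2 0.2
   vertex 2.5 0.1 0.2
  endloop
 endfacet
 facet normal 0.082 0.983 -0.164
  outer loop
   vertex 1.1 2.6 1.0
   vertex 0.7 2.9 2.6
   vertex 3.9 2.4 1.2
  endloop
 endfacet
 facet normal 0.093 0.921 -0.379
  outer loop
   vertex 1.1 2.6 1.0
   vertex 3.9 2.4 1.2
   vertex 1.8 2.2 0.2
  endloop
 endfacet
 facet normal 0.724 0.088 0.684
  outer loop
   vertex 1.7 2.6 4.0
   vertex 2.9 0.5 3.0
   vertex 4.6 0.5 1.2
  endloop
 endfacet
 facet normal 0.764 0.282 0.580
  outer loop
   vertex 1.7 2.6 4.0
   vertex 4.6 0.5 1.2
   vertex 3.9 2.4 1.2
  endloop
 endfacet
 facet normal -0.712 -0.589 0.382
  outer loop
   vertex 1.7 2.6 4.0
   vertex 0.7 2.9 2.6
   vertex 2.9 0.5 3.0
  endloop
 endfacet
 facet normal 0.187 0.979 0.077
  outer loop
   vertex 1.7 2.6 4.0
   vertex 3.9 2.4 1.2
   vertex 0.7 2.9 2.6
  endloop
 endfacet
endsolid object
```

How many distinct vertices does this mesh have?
8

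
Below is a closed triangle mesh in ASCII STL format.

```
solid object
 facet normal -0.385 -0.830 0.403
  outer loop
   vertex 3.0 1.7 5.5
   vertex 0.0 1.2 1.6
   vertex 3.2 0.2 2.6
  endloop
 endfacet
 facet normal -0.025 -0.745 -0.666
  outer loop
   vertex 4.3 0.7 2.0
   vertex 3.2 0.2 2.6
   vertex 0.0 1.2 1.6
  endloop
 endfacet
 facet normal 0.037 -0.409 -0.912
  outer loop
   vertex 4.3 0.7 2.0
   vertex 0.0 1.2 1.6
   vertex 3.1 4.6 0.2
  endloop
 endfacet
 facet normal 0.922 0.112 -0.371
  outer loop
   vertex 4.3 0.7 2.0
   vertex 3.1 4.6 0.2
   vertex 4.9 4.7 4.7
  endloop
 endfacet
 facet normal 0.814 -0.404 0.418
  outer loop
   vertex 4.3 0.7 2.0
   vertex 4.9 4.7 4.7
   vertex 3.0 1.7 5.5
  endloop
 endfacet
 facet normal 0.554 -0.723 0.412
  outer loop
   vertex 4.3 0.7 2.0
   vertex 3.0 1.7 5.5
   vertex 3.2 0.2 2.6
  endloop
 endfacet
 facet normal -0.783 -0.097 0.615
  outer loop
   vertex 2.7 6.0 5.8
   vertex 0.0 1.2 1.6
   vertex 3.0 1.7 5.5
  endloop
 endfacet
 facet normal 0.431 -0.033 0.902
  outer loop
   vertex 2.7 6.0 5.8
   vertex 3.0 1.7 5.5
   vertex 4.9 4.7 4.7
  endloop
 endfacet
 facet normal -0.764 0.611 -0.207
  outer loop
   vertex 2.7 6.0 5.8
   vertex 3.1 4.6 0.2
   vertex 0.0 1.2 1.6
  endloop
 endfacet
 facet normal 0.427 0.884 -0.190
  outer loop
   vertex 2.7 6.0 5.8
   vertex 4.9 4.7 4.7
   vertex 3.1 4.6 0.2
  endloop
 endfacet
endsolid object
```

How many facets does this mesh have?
10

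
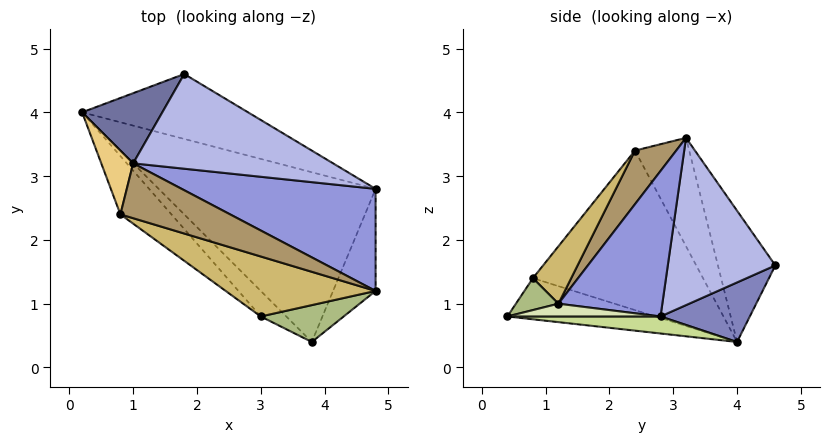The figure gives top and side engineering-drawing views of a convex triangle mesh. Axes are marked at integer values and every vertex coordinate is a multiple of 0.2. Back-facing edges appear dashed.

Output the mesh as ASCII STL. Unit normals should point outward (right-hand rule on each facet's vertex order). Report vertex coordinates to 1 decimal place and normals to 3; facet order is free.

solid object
 facet normal -0.538 0.777 0.329
  outer loop
   vertex 1.0 3.2 3.6
   vertex 1.8 4.6 1.6
   vertex 0.2 4.0 0.4
  endloop
 endfacet
 facet normal 0.241 0.700 -0.672
  outer loop
   vertex 4.8 2.8 0.8
   vertex 0.2 4.0 0.4
   vertex 1.8 4.6 1.6
  endloop
 endfacet
 facet normal 0.597 0.100 0.796
  outer loop
   vertex 4.8 2.8 0.8
   vertex 1.0 3.2 3.6
   vertex 4.8 1.2 1.0
  endloop
 endfacet
 facet normal 0.519 0.589 0.620
  outer loop
   vertex 4.8 2.8 0.8
   vertex 1.8 4.6 1.6
   vertex 1.0 3.2 3.6
  endloop
 endfacet
 facet normal -0.629 -0.672 -0.390
  outer loop
   vertex 3.8 0.4 0.8
   vertex 3.0 0.8 1.4
   vertex 0.2 4.0 0.4
  endloop
 endfacet
 facet normal 0.297 -0.563 0.771
  outer loop
   vertex 3.8 0.4 0.8
   vertex 4.8 1.2 1.0
   vertex 3.0 0.8 1.4
  endloop
 endfacet
 facet normal 0.078 -0.033 -0.996
  outer loop
   vertex 3.8 0.4 0.8
   vertex 0.2 4.0 0.4
   vertex 4.8 2.8 0.8
  endloop
 endfacet
 facet normal 0.285 -0.119 -0.951
  outer loop
   vertex 3.8 0.4 0.8
   vertex 4.8 2.8 0.8
   vertex 4.8 1.2 1.0
  endloop
 endfacet
 facet normal 0.416 -0.317 0.852
  outer loop
   vertex 0.8 2.4 3.4
   vertex 4.8 1.2 1.0
   vertex 1.0 3.2 3.6
  endloop
 endfacet
 facet normal 0.296 -0.560 0.774
  outer loop
   vertex 0.8 2.4 3.4
   vertex 3.0 0.8 1.4
   vertex 4.8 1.2 1.0
  endloop
 endfacet
 facet normal -0.946 0.167 0.278
  outer loop
   vertex 0.8 2.4 3.4
   vertex 1.0 3.2 3.6
   vertex 0.2 4.0 0.4
  endloop
 endfacet
 facet normal -0.698 -0.680 -0.223
  outer loop
   vertex 0.8 2.4 3.4
   vertex 0.2 4.0 0.4
   vertex 3.0 0.8 1.4
  endloop
 endfacet
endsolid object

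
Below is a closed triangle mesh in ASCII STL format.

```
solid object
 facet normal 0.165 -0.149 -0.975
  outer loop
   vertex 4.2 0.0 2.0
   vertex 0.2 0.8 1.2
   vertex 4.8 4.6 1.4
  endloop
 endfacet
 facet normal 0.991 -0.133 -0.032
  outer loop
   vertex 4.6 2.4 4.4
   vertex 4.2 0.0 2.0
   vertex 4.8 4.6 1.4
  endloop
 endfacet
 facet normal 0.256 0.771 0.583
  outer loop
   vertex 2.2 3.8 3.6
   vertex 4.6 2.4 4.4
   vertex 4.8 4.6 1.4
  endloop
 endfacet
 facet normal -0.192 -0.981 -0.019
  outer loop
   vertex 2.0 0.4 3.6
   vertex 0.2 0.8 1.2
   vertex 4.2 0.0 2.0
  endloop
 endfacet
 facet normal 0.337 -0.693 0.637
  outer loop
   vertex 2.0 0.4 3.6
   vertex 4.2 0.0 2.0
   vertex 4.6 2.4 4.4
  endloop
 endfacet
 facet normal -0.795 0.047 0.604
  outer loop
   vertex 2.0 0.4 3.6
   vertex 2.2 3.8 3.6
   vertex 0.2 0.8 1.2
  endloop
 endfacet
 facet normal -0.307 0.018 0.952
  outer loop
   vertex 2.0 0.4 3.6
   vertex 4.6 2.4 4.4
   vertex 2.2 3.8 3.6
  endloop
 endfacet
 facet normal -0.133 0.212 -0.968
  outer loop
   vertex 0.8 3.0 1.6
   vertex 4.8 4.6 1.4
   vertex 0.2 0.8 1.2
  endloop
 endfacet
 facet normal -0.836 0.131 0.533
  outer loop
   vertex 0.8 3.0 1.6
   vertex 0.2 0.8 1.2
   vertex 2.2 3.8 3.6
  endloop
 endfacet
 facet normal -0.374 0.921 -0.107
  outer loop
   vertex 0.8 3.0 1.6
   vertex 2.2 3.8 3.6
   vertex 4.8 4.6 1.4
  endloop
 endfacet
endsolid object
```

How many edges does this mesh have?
15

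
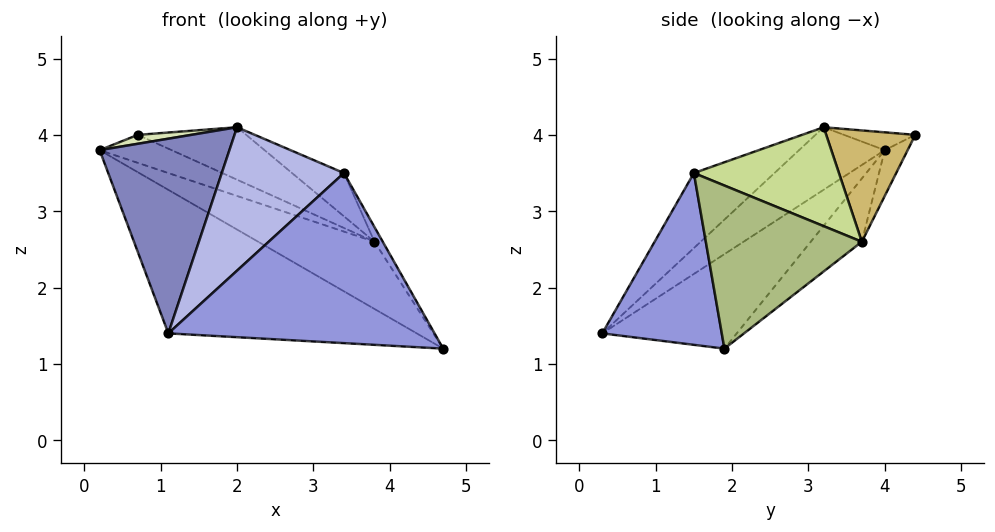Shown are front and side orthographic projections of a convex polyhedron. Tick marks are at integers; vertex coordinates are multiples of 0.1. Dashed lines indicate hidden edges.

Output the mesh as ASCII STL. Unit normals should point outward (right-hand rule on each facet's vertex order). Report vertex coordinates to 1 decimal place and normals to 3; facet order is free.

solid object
 facet normal -0.260 0.480 -0.838
  outer loop
   vertex 1.1 0.3 1.4
   vertex 0.2 4.0 3.8
   vertex 4.7 1.9 1.2
  endloop
 endfacet
 facet normal -0.374 -0.567 0.734
  outer loop
   vertex 2.0 3.2 4.1
   vertex 0.2 4.0 3.8
   vertex 1.1 0.3 1.4
  endloop
 endfacet
 facet normal 0.408 -0.910 0.073
  outer loop
   vertex 3.4 1.5 3.5
   vertex 1.1 0.3 1.4
   vertex 4.7 1.9 1.2
  endloop
 endfacet
 facet normal -0.374 -0.567 0.734
  outer loop
   vertex 3.4 1.5 3.5
   vertex 2.0 3.2 4.1
   vertex 1.1 0.3 1.4
  endloop
 endfacet
 facet normal -0.230 0.523 -0.821
  outer loop
   vertex 3.8 3.7 2.6
   vertex 4.7 1.9 1.2
   vertex 0.2 4.0 3.8
  endloop
 endfacet
 facet normal 0.866 0.046 0.498
  outer loop
   vertex 3.8 3.7 2.6
   vertex 3.4 1.5 3.5
   vertex 4.7 1.9 1.2
  endloop
 endfacet
 facet normal 0.590 0.211 0.779
  outer loop
   vertex 3.8 3.7 2.6
   vertex 2.0 3.2 4.1
   vertex 3.4 1.5 3.5
  endloop
 endfacet
 facet normal -0.239 -0.179 0.954
  outer loop
   vertex 0.7 4.4 4.0
   vertex 0.2 4.0 3.8
   vertex 2.0 3.2 4.1
  endloop
 endfacet
 facet normal -0.199 0.626 -0.754
  outer loop
   vertex 0.7 4.4 4.0
   vertex 3.8 3.7 2.6
   vertex 0.2 4.0 3.8
  endloop
 endfacet
 facet normal 0.445 0.541 0.714
  outer loop
   vertex 0.7 4.4 4.0
   vertex 2.0 3.2 4.1
   vertex 3.8 3.7 2.6
  endloop
 endfacet
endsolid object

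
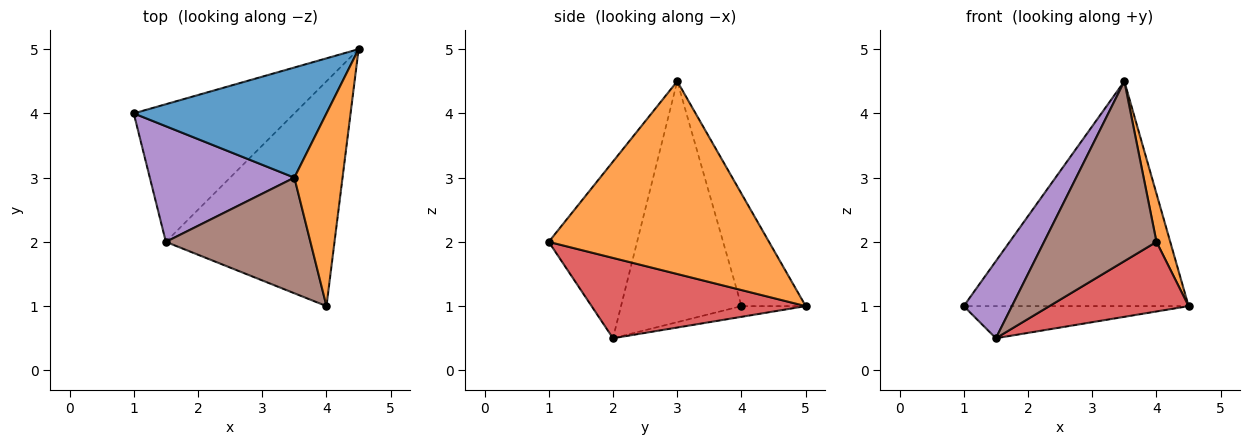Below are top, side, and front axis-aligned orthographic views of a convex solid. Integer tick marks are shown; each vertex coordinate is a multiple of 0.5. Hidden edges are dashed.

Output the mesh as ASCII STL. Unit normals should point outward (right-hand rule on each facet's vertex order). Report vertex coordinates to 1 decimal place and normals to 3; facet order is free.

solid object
 facet normal -0.249 0.870 0.426
  outer loop
   vertex 3.5 3.0 4.5
   vertex 4.5 5.0 1.0
   vertex 1.0 4.0 1.0
  endloop
 endfacet
 facet normal 0.968 -0.061 0.242
  outer loop
   vertex 3.5 3.0 4.5
   vertex 4.0 1.0 2.0
   vertex 4.5 5.0 1.0
  endloop
 endfacet
 facet normal -0.065 0.227 -0.972
  outer loop
   vertex 1.5 2.0 0.5
   vertex 1.0 4.0 1.0
   vertex 4.5 5.0 1.0
  endloop
 endfacet
 facet normal 0.414 -0.269 -0.870
  outer loop
   vertex 1.5 2.0 0.5
   vertex 4.5 5.0 1.0
   vertex 4.0 1.0 2.0
  endloop
 endfacet
 facet normal -0.811 -0.324 0.487
  outer loop
   vertex 1.5 2.0 0.5
   vertex 3.5 3.0 4.5
   vertex 1.0 4.0 1.0
  endloop
 endfacet
 facet normal -0.551 -0.702 0.451
  outer loop
   vertex 1.5 2.0 0.5
   vertex 4.0 1.0 2.0
   vertex 3.5 3.0 4.5
  endloop
 endfacet
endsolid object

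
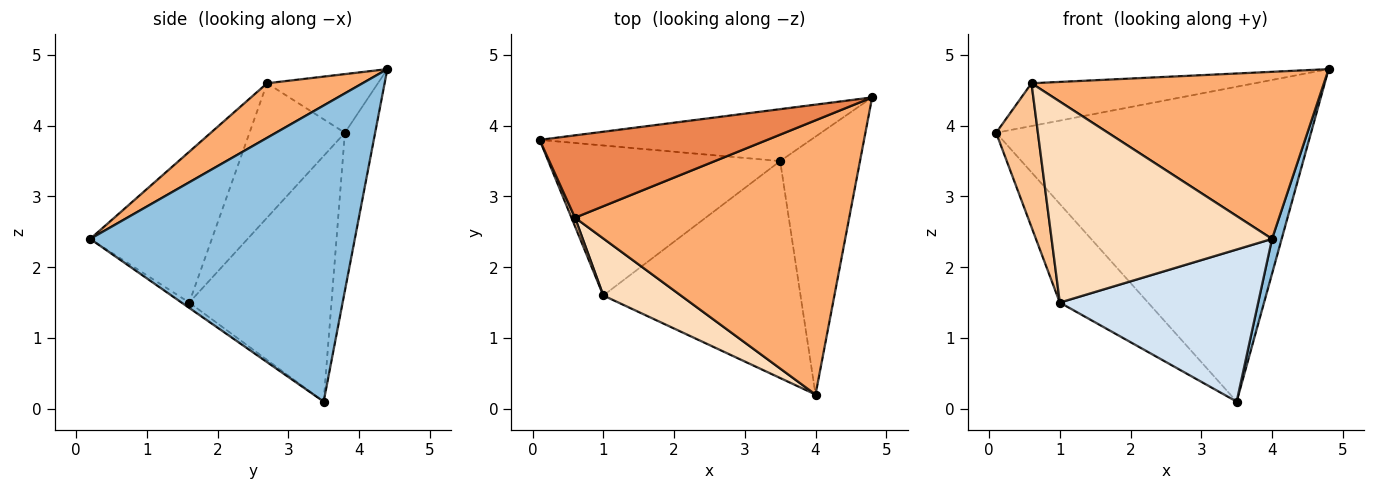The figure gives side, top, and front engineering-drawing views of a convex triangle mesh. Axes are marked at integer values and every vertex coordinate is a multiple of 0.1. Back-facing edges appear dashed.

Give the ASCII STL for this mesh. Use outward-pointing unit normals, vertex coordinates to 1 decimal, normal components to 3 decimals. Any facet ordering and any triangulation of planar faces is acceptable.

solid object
 facet normal -0.094 0.982 -0.162
  outer loop
   vertex 3.5 3.5 0.1
   vertex 0.1 3.8 3.9
   vertex 4.8 4.4 4.8
  endloop
 endfacet
 facet normal 0.965 -0.035 -0.260
  outer loop
   vertex 3.5 3.5 0.1
   vertex 4.8 4.4 4.8
   vertex 4.0 0.2 2.4
  endloop
 endfacet
 facet normal -0.663 0.411 -0.626
  outer loop
   vertex 1.0 1.6 1.5
   vertex 0.1 3.8 3.9
   vertex 3.5 3.5 0.1
  endloop
 endfacet
 facet normal -0.022 -0.574 -0.819
  outer loop
   vertex 1.0 1.6 1.5
   vertex 3.5 3.5 0.1
   vertex 4.0 0.2 2.4
  endloop
 endfacet
 facet normal -0.223 0.449 0.865
  outer loop
   vertex 0.6 2.7 4.6
   vertex 4.8 4.4 4.8
   vertex 0.1 3.8 3.9
  endloop
 endfacet
 facet normal 0.168 -0.513 0.842
  outer loop
   vertex 0.6 2.7 4.6
   vertex 4.0 0.2 2.4
   vertex 4.8 4.4 4.8
  endloop
 endfacet
 facet normal -0.916 -0.401 0.024
  outer loop
   vertex 0.6 2.7 4.6
   vertex 0.1 3.8 3.9
   vertex 1.0 1.6 1.5
  endloop
 endfacet
 facet normal -0.469 -0.850 0.241
  outer loop
   vertex 0.6 2.7 4.6
   vertex 1.0 1.6 1.5
   vertex 4.0 0.2 2.4
  endloop
 endfacet
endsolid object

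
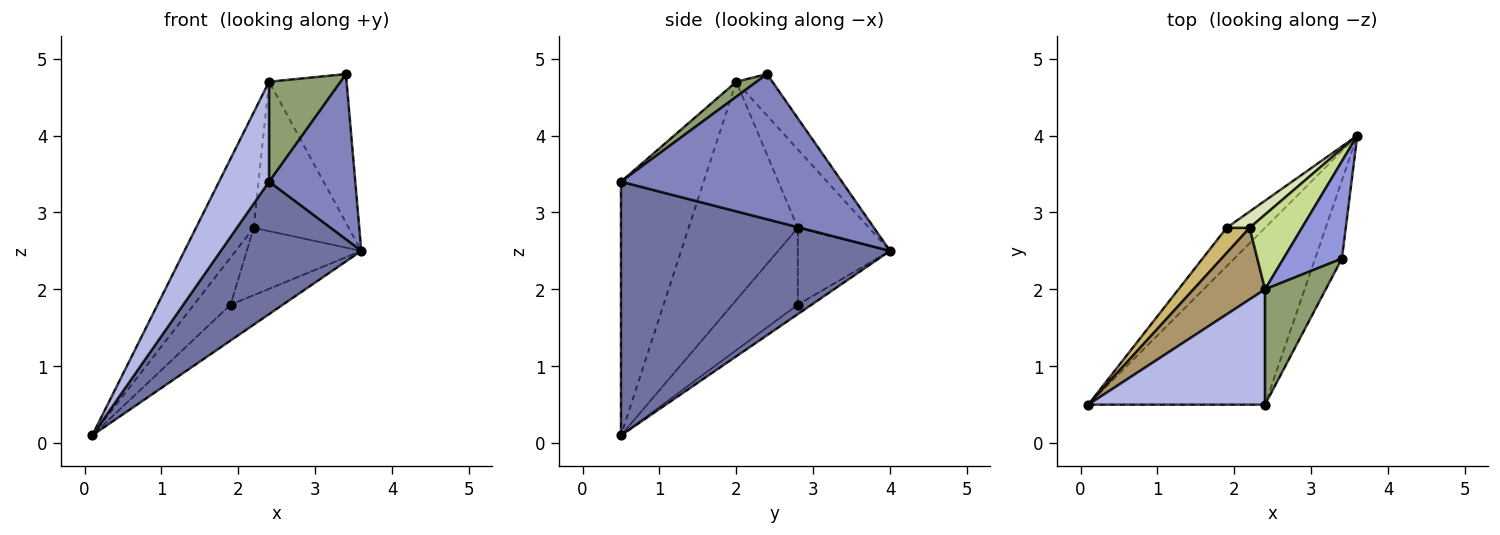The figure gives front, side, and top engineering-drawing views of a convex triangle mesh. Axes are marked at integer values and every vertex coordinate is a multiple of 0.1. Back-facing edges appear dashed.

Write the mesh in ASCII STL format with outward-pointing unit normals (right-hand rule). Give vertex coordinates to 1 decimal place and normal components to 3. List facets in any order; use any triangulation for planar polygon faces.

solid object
 facet normal 0.754 -0.394 -0.526
  outer loop
   vertex 2.4 0.5 3.4
   vertex 0.1 0.5 0.1
   vertex 3.6 4.0 2.5
  endloop
 endfacet
 facet normal 0.918 -0.358 -0.169
  outer loop
   vertex 3.4 2.4 4.8
   vertex 2.4 0.5 3.4
   vertex 3.6 4.0 2.5
  endloop
 endfacet
 facet normal -0.363 0.779 0.511
  outer loop
   vertex 2.4 2.0 4.7
   vertex 3.4 2.4 4.8
   vertex 3.6 4.0 2.5
  endloop
 endfacet
 facet normal -0.735 -0.444 0.512
  outer loop
   vertex 2.4 2.0 4.7
   vertex 0.1 0.5 0.1
   vertex 2.4 0.5 3.4
  endloop
 endfacet
 facet normal 0.183 -0.644 0.743
  outer loop
   vertex 2.4 2.0 4.7
   vertex 2.4 0.5 3.4
   vertex 3.4 2.4 4.8
  endloop
 endfacet
 facet normal -0.177 0.671 -0.720
  outer loop
   vertex 1.9 2.8 1.8
   vertex 3.6 4.0 2.5
   vertex 0.1 0.5 0.1
  endloop
 endfacet
 facet normal -0.557 0.743 0.371
  outer loop
   vertex 2.2 2.8 2.8
   vertex 2.4 2.0 4.7
   vertex 3.6 4.0 2.5
  endloop
 endfacet
 facet normal -0.616 0.765 0.185
  outer loop
   vertex 2.2 2.8 2.8
   vertex 3.6 4.0 2.5
   vertex 1.9 2.8 1.8
  endloop
 endfacet
 facet normal -0.849 0.449 0.278
  outer loop
   vertex 2.2 2.8 2.8
   vertex 0.1 0.5 0.1
   vertex 2.4 2.0 4.7
  endloop
 endfacet
 facet normal -0.844 0.473 0.253
  outer loop
   vertex 2.2 2.8 2.8
   vertex 1.9 2.8 1.8
   vertex 0.1 0.5 0.1
  endloop
 endfacet
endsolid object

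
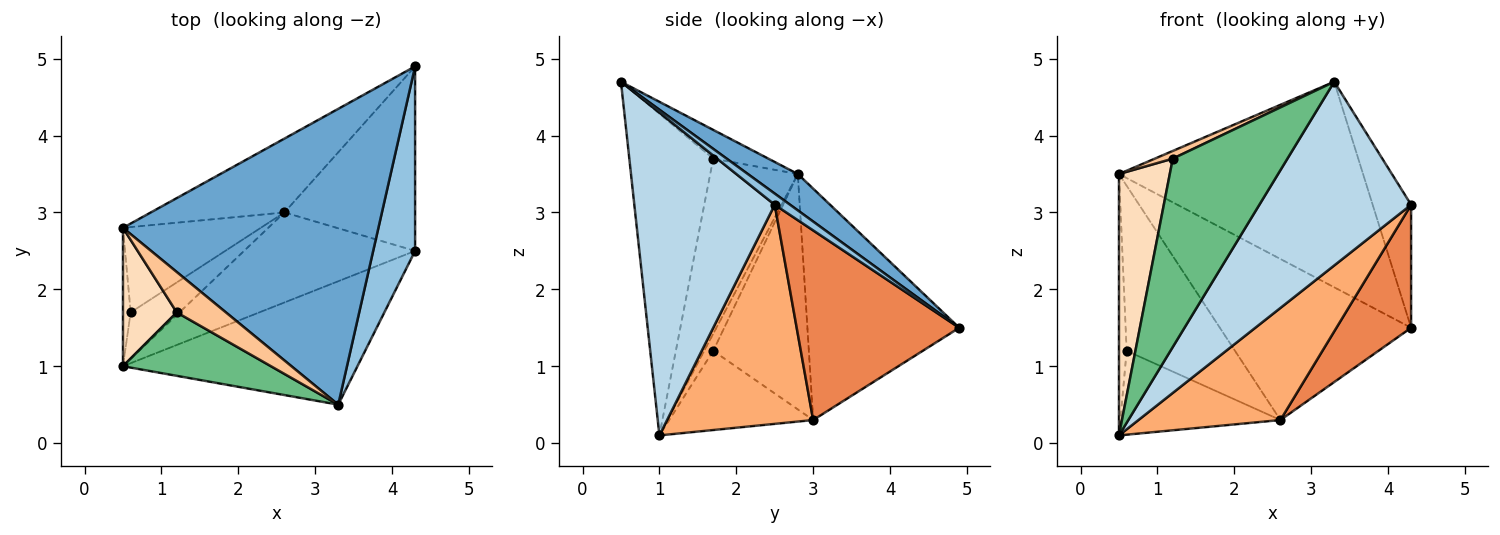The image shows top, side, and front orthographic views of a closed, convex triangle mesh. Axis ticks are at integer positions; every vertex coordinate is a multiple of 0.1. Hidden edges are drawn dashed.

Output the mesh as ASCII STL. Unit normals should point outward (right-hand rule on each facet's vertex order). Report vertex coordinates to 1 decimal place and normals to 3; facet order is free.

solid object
 facet normal 0.116 0.567 0.816
  outer loop
   vertex 3.3 0.5 4.7
   vertex 4.3 4.9 1.5
   vertex 0.5 2.8 3.5
  endloop
 endfacet
 facet normal 0.217 0.542 0.812
  outer loop
   vertex 4.3 2.5 3.1
   vertex 4.3 4.9 1.5
   vertex 3.3 0.5 4.7
  endloop
 endfacet
 facet normal 0.609 -0.658 -0.442
  outer loop
   vertex 4.3 2.5 3.1
   vertex 3.3 0.5 4.7
   vertex 0.5 1.0 0.1
  endloop
 endfacet
 facet normal -0.585 0.737 -0.338
  outer loop
   vertex 2.6 3.0 0.3
   vertex 0.5 2.8 3.5
   vertex 4.3 4.9 1.5
  endloop
 endfacet
 facet normal 0.770 -0.354 -0.531
  outer loop
   vertex 2.6 3.0 0.3
   vertex 4.3 4.9 1.5
   vertex 4.3 2.5 3.1
  endloop
 endfacet
 facet normal 0.626 -0.608 -0.488
  outer loop
   vertex 2.6 3.0 0.3
   vertex 4.3 2.5 3.1
   vertex 0.5 1.0 0.1
  endloop
 endfacet
 facet normal -0.498 -0.162 0.852
  outer loop
   vertex 1.2 1.7 3.7
   vertex 3.3 0.5 4.7
   vertex 0.5 2.8 3.5
  endloop
 endfacet
 facet normal -0.836 -0.485 0.257
  outer loop
   vertex 1.2 1.7 3.7
   vertex 0.5 2.8 3.5
   vertex 0.5 1.0 0.1
  endloop
 endfacet
 facet normal -0.570 -0.779 0.262
  outer loop
   vertex 1.2 1.7 3.7
   vertex 0.5 1.0 0.1
   vertex 3.3 0.5 4.7
  endloop
 endfacet
 facet normal -0.721 0.613 -0.324
  outer loop
   vertex 0.6 1.7 1.2
   vertex 0.5 1.0 0.1
   vertex 0.5 2.8 3.5
  endloop
 endfacet
 facet normal -0.617 0.699 -0.361
  outer loop
   vertex 0.6 1.7 1.2
   vertex 0.5 2.8 3.5
   vertex 2.6 3.0 0.3
  endloop
 endfacet
 facet normal -0.618 0.687 -0.381
  outer loop
   vertex 0.6 1.7 1.2
   vertex 2.6 3.0 0.3
   vertex 0.5 1.0 0.1
  endloop
 endfacet
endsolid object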